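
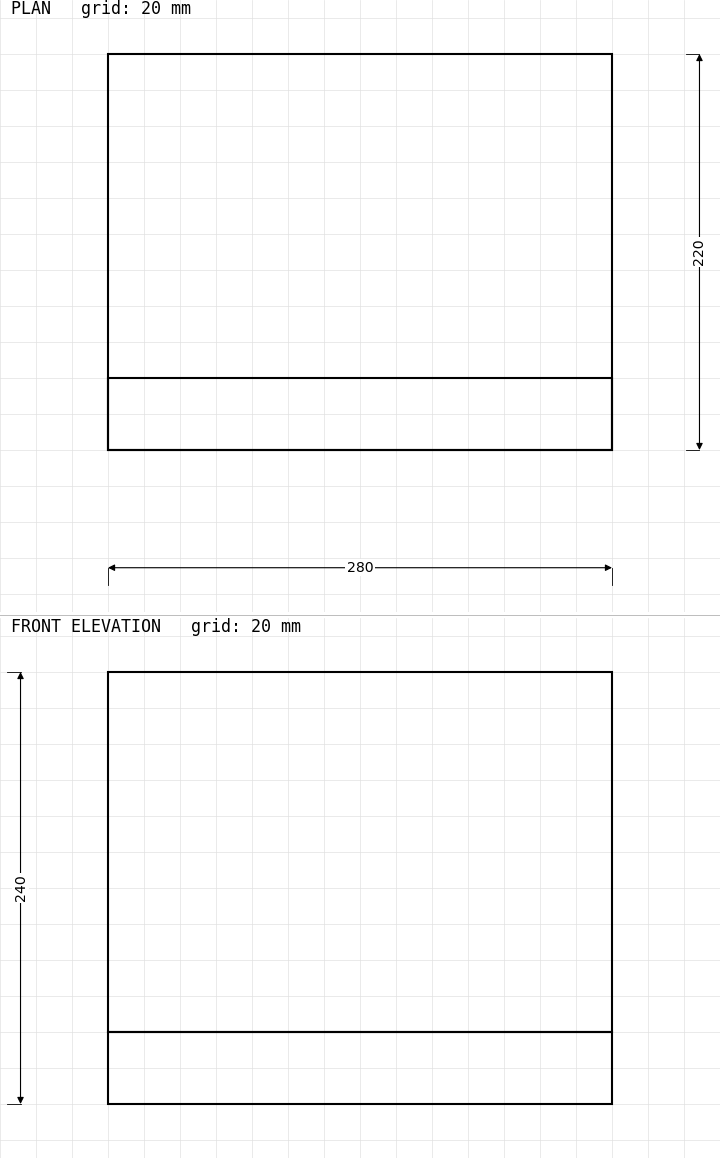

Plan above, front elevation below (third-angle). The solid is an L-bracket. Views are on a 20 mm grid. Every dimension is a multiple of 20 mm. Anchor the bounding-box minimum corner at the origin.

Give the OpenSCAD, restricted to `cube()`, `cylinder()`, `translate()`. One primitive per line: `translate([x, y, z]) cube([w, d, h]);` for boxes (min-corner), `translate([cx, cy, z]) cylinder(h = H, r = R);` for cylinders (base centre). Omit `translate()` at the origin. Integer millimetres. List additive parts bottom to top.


cube([280, 220, 40]);
translate([0, 0, 40]) cube([280, 40, 200]);


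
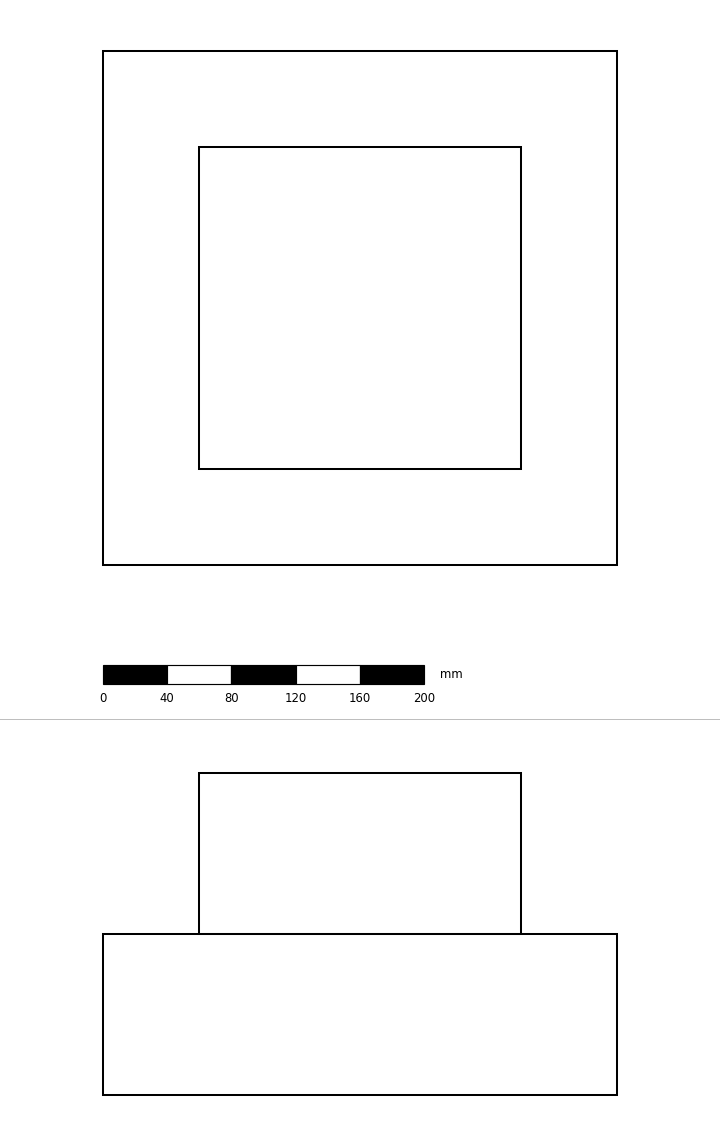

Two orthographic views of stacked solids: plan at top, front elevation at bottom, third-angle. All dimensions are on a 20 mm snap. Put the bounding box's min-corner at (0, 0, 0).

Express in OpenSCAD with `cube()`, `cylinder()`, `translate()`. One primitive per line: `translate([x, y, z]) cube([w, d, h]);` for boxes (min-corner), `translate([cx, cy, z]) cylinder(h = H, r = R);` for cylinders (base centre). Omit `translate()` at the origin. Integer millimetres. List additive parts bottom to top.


cube([320, 320, 100]);
translate([60, 60, 100]) cube([200, 200, 100]);


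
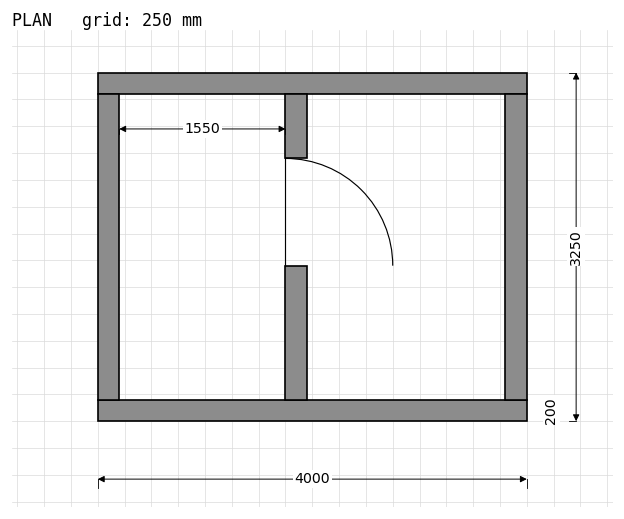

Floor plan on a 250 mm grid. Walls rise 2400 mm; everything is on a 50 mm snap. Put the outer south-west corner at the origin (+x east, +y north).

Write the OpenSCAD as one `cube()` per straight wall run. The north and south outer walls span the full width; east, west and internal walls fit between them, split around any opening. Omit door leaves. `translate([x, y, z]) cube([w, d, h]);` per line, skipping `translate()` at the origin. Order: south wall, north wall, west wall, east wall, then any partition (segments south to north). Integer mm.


cube([4000, 200, 2400]);
translate([0, 3050, 0]) cube([4000, 200, 2400]);
translate([0, 200, 0]) cube([200, 2850, 2400]);
translate([3800, 200, 0]) cube([200, 2850, 2400]);
translate([1750, 200, 0]) cube([200, 1250, 2400]);
translate([1750, 2450, 0]) cube([200, 600, 2400]);


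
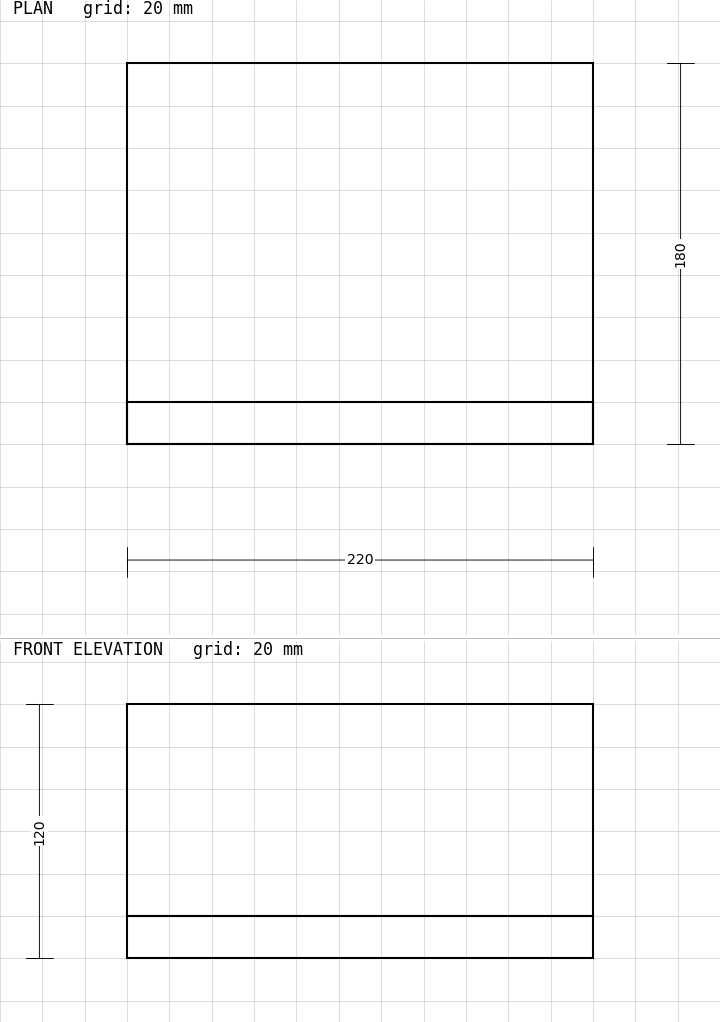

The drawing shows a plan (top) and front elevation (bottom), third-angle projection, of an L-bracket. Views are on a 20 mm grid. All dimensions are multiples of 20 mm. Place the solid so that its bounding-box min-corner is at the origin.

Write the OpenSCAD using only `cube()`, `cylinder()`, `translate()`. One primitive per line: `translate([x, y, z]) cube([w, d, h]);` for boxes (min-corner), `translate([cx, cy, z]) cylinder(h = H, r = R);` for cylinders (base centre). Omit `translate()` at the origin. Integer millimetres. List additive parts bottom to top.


cube([220, 180, 20]);
translate([0, 0, 20]) cube([220, 20, 100]);


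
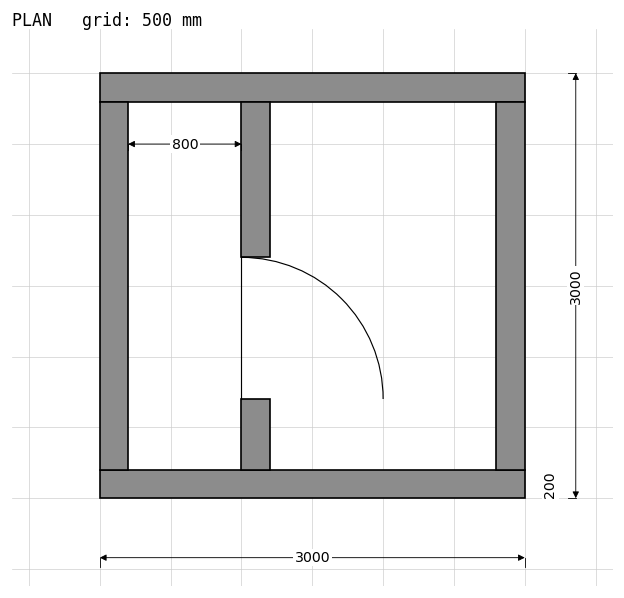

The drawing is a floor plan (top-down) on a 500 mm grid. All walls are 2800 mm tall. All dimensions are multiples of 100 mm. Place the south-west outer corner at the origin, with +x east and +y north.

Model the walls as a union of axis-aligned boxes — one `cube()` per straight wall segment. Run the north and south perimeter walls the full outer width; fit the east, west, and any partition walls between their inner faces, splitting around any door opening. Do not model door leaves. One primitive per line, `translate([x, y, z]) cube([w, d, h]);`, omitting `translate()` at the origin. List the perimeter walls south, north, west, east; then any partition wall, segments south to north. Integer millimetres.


cube([3000, 200, 2800]);
translate([0, 2800, 0]) cube([3000, 200, 2800]);
translate([0, 200, 0]) cube([200, 2600, 2800]);
translate([2800, 200, 0]) cube([200, 2600, 2800]);
translate([1000, 200, 0]) cube([200, 500, 2800]);
translate([1000, 1700, 0]) cube([200, 1100, 2800]);


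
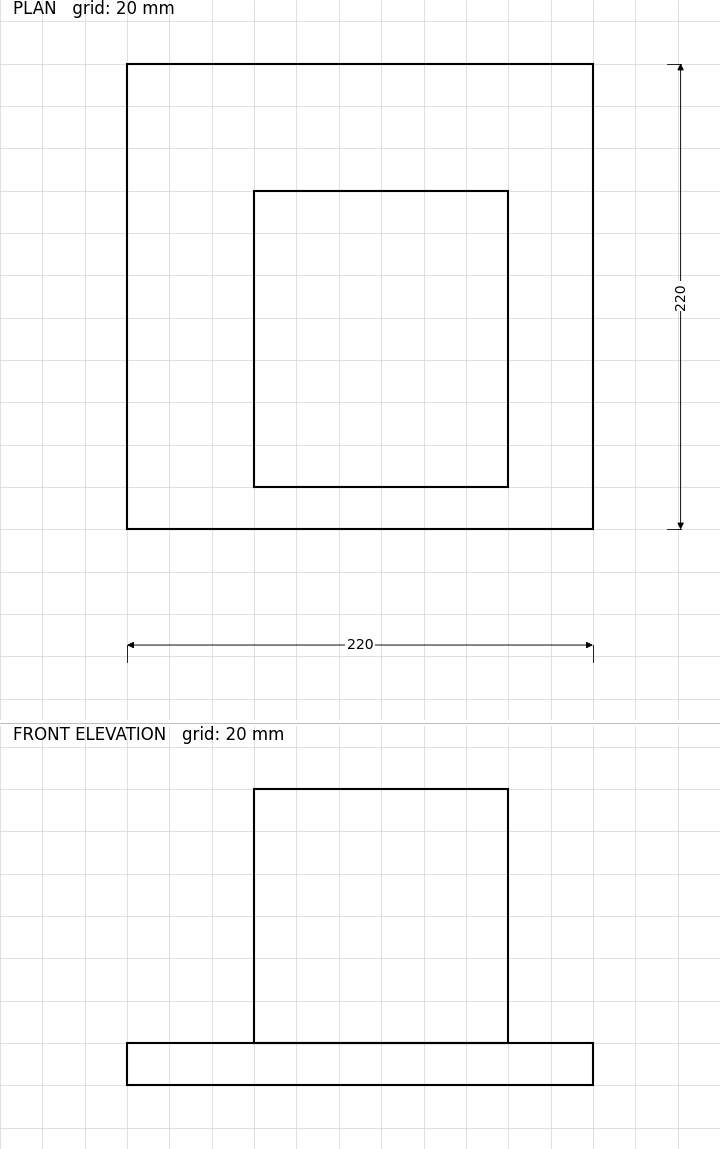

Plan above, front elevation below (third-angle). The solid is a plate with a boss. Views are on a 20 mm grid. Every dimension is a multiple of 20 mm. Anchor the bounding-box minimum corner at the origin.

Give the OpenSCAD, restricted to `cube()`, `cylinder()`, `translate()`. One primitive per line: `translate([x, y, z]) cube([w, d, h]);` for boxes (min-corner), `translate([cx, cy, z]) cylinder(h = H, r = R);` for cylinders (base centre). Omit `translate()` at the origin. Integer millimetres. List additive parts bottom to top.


cube([220, 220, 20]);
translate([60, 20, 20]) cube([120, 140, 120]);


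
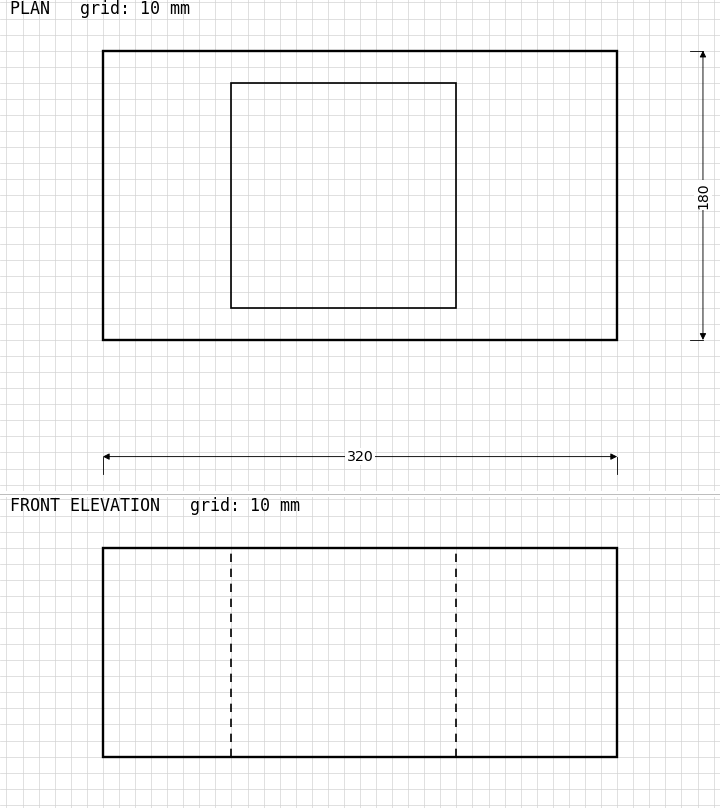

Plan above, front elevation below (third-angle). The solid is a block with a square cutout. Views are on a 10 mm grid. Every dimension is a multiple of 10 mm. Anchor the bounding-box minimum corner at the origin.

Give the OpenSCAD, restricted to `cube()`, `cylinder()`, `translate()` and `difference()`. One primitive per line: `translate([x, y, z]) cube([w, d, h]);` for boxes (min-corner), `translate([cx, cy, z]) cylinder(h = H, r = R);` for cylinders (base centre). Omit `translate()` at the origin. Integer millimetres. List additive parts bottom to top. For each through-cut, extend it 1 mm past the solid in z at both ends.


difference() {
  cube([320, 180, 130]);
  translate([80, 20, -1]) cube([140, 140, 132]);
}


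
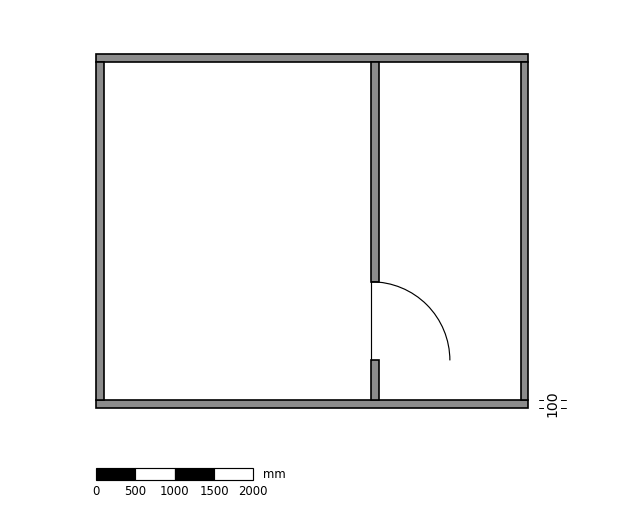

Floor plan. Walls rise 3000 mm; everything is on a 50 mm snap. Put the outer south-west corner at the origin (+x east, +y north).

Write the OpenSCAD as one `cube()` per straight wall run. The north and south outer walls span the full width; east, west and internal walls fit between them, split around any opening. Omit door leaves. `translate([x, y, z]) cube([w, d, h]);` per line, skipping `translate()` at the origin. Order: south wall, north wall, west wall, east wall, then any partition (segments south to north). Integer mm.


cube([5500, 100, 3000]);
translate([0, 4400, 0]) cube([5500, 100, 3000]);
translate([0, 100, 0]) cube([100, 4300, 3000]);
translate([5400, 100, 0]) cube([100, 4300, 3000]);
translate([3500, 100, 0]) cube([100, 500, 3000]);
translate([3500, 1600, 0]) cube([100, 2800, 3000]);


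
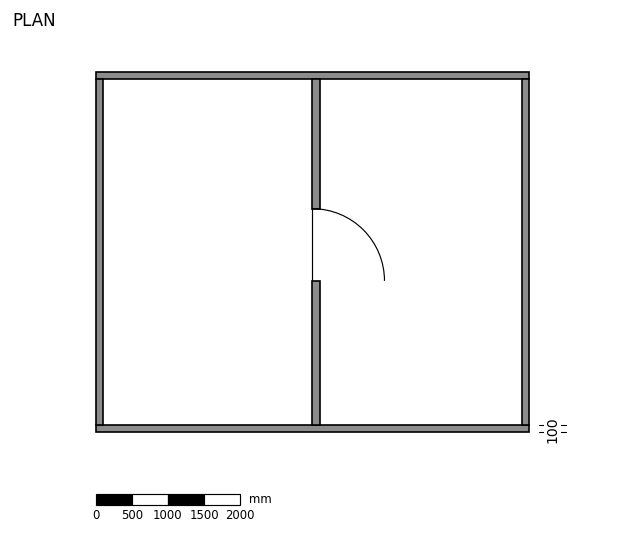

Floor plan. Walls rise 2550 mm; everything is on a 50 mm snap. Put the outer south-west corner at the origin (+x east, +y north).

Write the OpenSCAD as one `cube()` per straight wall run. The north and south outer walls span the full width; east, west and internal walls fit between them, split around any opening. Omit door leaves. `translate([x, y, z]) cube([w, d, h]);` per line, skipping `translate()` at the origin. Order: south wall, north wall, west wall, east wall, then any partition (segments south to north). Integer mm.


cube([6000, 100, 2550]);
translate([0, 4900, 0]) cube([6000, 100, 2550]);
translate([0, 100, 0]) cube([100, 4800, 2550]);
translate([5900, 100, 0]) cube([100, 4800, 2550]);
translate([3000, 100, 0]) cube([100, 2000, 2550]);
translate([3000, 3100, 0]) cube([100, 1800, 2550]);


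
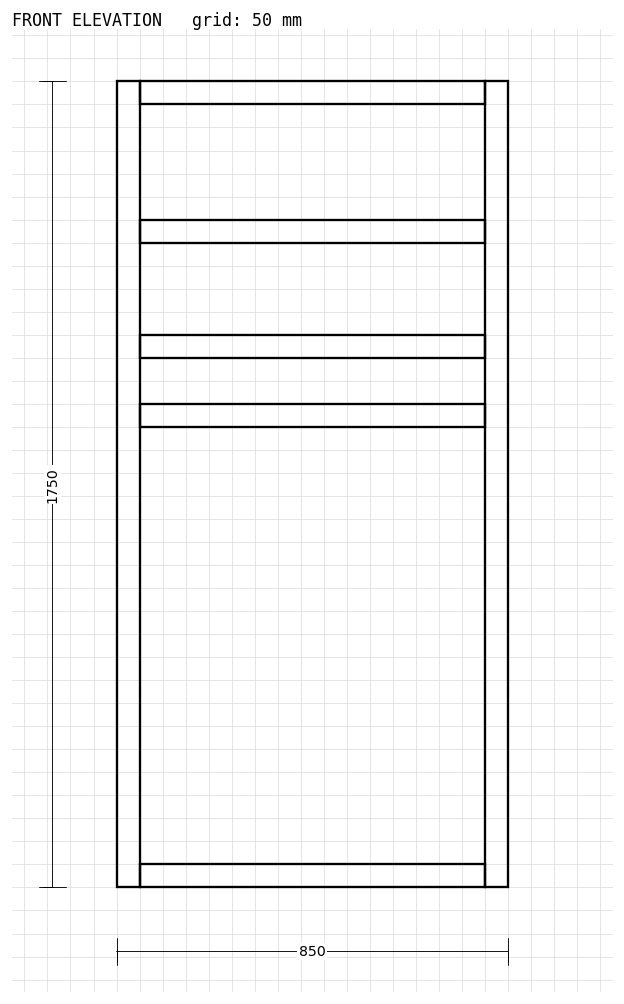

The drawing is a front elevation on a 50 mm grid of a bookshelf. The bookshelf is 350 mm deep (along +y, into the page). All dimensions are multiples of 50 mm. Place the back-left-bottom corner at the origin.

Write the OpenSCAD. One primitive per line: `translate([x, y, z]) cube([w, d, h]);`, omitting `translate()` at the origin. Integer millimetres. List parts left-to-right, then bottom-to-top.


cube([50, 350, 1750]);
translate([50, 0, 0]) cube([750, 350, 50]);
translate([50, 0, 1000]) cube([750, 350, 50]);
translate([50, 0, 1150]) cube([750, 350, 50]);
translate([50, 0, 1400]) cube([750, 350, 50]);
translate([50, 0, 1700]) cube([750, 350, 50]);
translate([800, 0, 0]) cube([50, 350, 1750]);


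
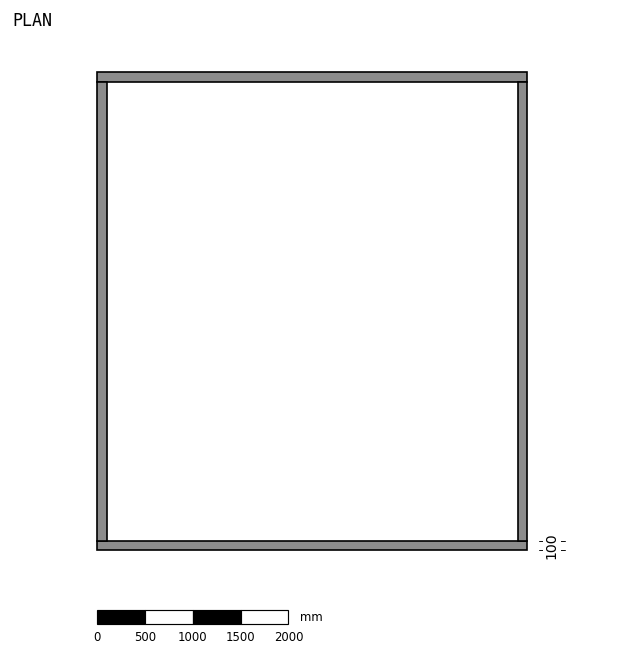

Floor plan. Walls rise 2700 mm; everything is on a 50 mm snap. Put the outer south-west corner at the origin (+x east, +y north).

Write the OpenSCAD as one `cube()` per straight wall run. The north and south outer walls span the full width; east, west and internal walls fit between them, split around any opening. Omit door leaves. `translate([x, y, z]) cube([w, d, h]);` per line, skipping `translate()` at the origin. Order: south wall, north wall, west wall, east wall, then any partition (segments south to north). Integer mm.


cube([4500, 100, 2700]);
translate([0, 4900, 0]) cube([4500, 100, 2700]);
translate([0, 100, 0]) cube([100, 4800, 2700]);
translate([4400, 100, 0]) cube([100, 4800, 2700]);


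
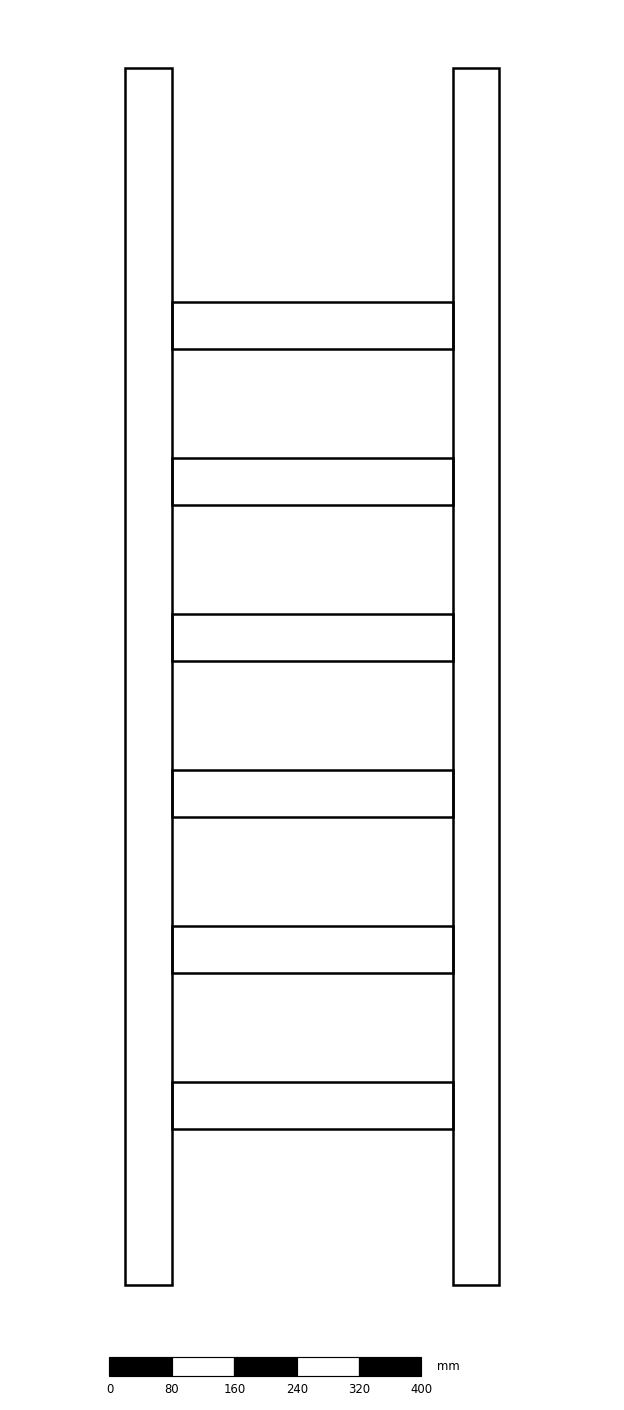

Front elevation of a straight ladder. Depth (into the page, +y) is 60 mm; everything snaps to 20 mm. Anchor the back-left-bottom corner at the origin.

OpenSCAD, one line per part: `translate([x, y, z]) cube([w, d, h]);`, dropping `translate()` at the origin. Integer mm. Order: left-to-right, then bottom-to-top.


cube([60, 60, 1560]);
translate([60, 0, 200]) cube([360, 60, 60]);
translate([60, 0, 400]) cube([360, 60, 60]);
translate([60, 0, 600]) cube([360, 60, 60]);
translate([60, 0, 800]) cube([360, 60, 60]);
translate([60, 0, 1000]) cube([360, 60, 60]);
translate([60, 0, 1200]) cube([360, 60, 60]);
translate([420, 0, 0]) cube([60, 60, 1560]);


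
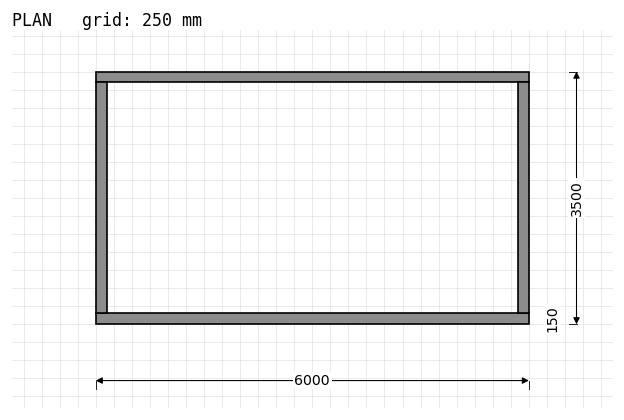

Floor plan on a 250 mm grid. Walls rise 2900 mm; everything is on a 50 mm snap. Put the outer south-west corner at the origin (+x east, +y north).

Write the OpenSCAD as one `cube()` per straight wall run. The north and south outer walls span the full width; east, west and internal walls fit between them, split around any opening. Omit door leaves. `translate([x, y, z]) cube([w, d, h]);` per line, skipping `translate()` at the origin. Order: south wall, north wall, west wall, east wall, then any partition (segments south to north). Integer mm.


cube([6000, 150, 2900]);
translate([0, 3350, 0]) cube([6000, 150, 2900]);
translate([0, 150, 0]) cube([150, 3200, 2900]);
translate([5850, 150, 0]) cube([150, 3200, 2900]);


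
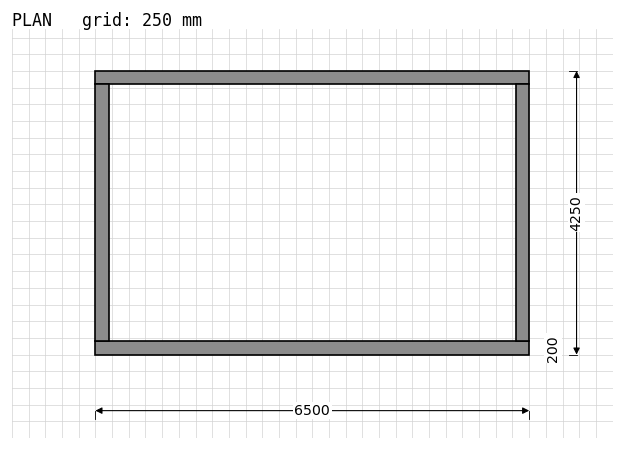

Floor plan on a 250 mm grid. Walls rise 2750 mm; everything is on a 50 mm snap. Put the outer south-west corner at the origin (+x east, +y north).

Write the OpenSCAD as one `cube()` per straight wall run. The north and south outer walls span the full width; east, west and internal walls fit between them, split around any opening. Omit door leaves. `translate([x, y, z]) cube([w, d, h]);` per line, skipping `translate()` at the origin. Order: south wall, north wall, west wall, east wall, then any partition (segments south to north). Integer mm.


cube([6500, 200, 2750]);
translate([0, 4050, 0]) cube([6500, 200, 2750]);
translate([0, 200, 0]) cube([200, 3850, 2750]);
translate([6300, 200, 0]) cube([200, 3850, 2750]);


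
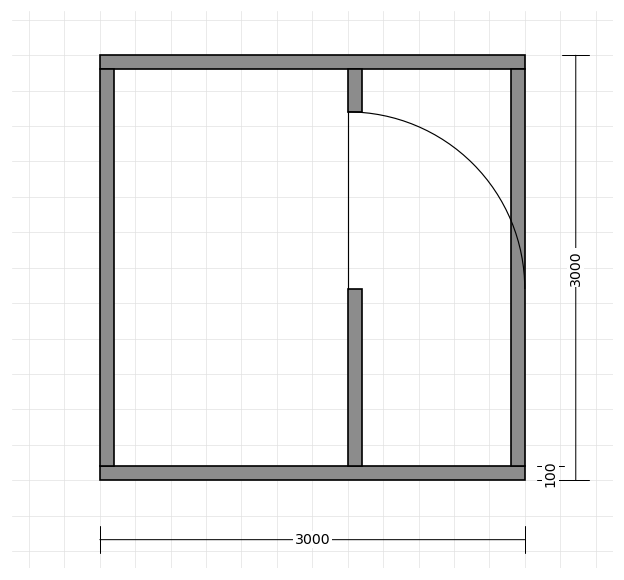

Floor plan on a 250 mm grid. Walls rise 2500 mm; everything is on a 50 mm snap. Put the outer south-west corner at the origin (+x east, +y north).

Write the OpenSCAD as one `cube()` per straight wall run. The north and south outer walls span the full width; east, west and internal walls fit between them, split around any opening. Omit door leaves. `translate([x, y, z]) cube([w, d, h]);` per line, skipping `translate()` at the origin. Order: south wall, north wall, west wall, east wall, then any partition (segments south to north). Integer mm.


cube([3000, 100, 2500]);
translate([0, 2900, 0]) cube([3000, 100, 2500]);
translate([0, 100, 0]) cube([100, 2800, 2500]);
translate([2900, 100, 0]) cube([100, 2800, 2500]);
translate([1750, 100, 0]) cube([100, 1250, 2500]);
translate([1750, 2600, 0]) cube([100, 300, 2500]);


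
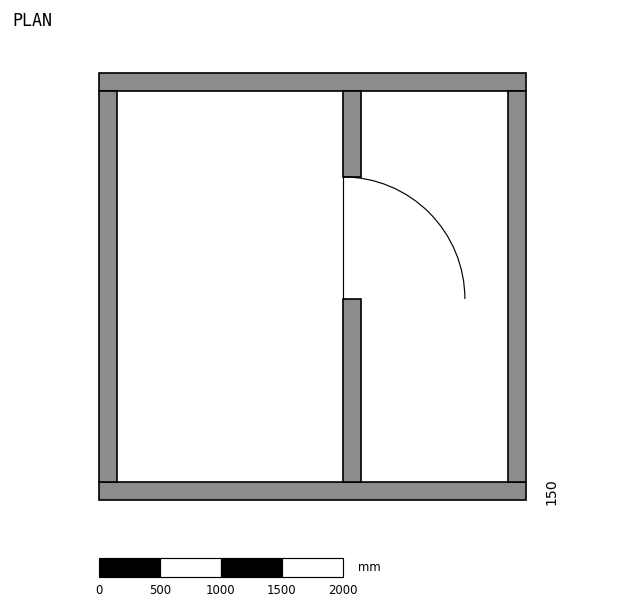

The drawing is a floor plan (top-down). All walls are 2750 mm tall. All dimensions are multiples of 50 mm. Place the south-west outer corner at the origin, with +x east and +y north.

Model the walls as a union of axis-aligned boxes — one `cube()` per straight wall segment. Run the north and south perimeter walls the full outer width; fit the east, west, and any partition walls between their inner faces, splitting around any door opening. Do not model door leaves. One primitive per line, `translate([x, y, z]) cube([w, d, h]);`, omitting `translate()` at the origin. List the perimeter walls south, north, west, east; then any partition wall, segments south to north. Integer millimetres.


cube([3500, 150, 2750]);
translate([0, 3350, 0]) cube([3500, 150, 2750]);
translate([0, 150, 0]) cube([150, 3200, 2750]);
translate([3350, 150, 0]) cube([150, 3200, 2750]);
translate([2000, 150, 0]) cube([150, 1500, 2750]);
translate([2000, 2650, 0]) cube([150, 700, 2750]);


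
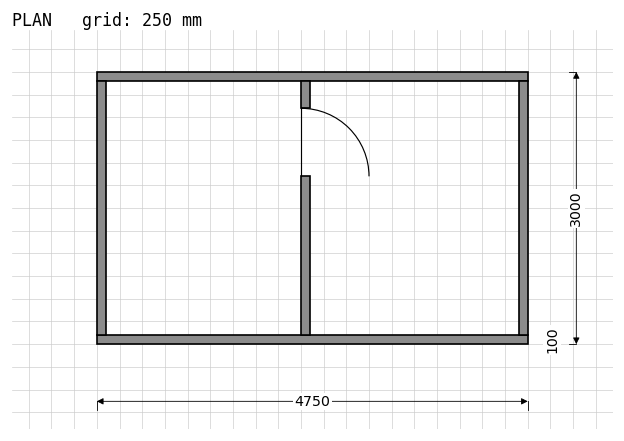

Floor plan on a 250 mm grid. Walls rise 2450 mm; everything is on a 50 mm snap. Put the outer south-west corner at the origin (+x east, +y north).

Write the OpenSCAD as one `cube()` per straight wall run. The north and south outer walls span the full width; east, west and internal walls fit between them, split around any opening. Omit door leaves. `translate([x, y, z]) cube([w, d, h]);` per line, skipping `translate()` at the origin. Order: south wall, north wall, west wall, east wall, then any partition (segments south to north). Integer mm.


cube([4750, 100, 2450]);
translate([0, 2900, 0]) cube([4750, 100, 2450]);
translate([0, 100, 0]) cube([100, 2800, 2450]);
translate([4650, 100, 0]) cube([100, 2800, 2450]);
translate([2250, 100, 0]) cube([100, 1750, 2450]);
translate([2250, 2600, 0]) cube([100, 300, 2450]);


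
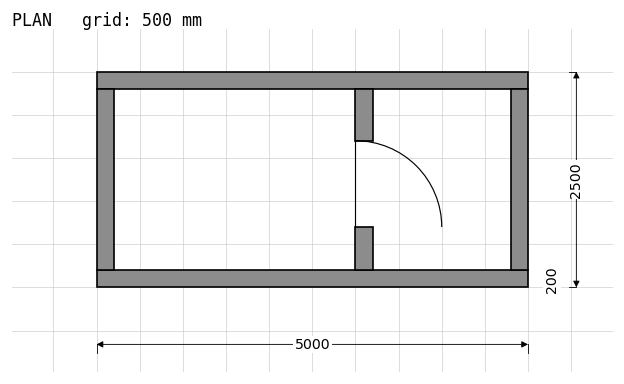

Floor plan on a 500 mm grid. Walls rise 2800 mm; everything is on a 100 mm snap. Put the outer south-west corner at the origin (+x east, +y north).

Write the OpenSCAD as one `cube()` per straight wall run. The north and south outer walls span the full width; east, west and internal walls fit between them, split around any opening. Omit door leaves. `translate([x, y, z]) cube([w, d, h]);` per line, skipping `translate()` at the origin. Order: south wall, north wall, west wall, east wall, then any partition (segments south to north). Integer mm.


cube([5000, 200, 2800]);
translate([0, 2300, 0]) cube([5000, 200, 2800]);
translate([0, 200, 0]) cube([200, 2100, 2800]);
translate([4800, 200, 0]) cube([200, 2100, 2800]);
translate([3000, 200, 0]) cube([200, 500, 2800]);
translate([3000, 1700, 0]) cube([200, 600, 2800]);


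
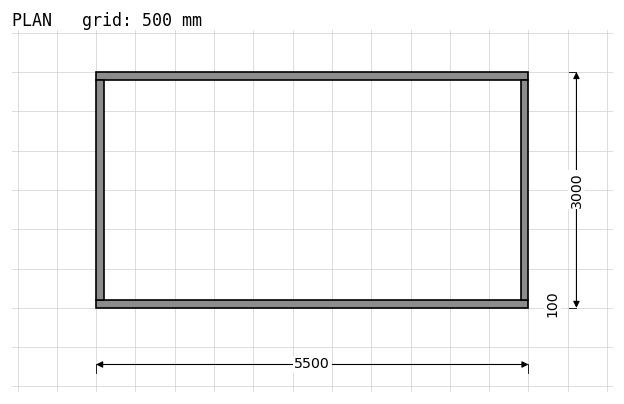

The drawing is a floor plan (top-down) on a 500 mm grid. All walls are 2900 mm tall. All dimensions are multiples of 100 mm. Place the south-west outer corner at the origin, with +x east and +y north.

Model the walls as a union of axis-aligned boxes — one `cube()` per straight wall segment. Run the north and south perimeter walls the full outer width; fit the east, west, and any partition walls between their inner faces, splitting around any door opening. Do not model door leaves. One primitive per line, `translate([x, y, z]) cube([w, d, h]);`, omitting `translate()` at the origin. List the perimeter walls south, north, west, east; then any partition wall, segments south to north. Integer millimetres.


cube([5500, 100, 2900]);
translate([0, 2900, 0]) cube([5500, 100, 2900]);
translate([0, 100, 0]) cube([100, 2800, 2900]);
translate([5400, 100, 0]) cube([100, 2800, 2900]);


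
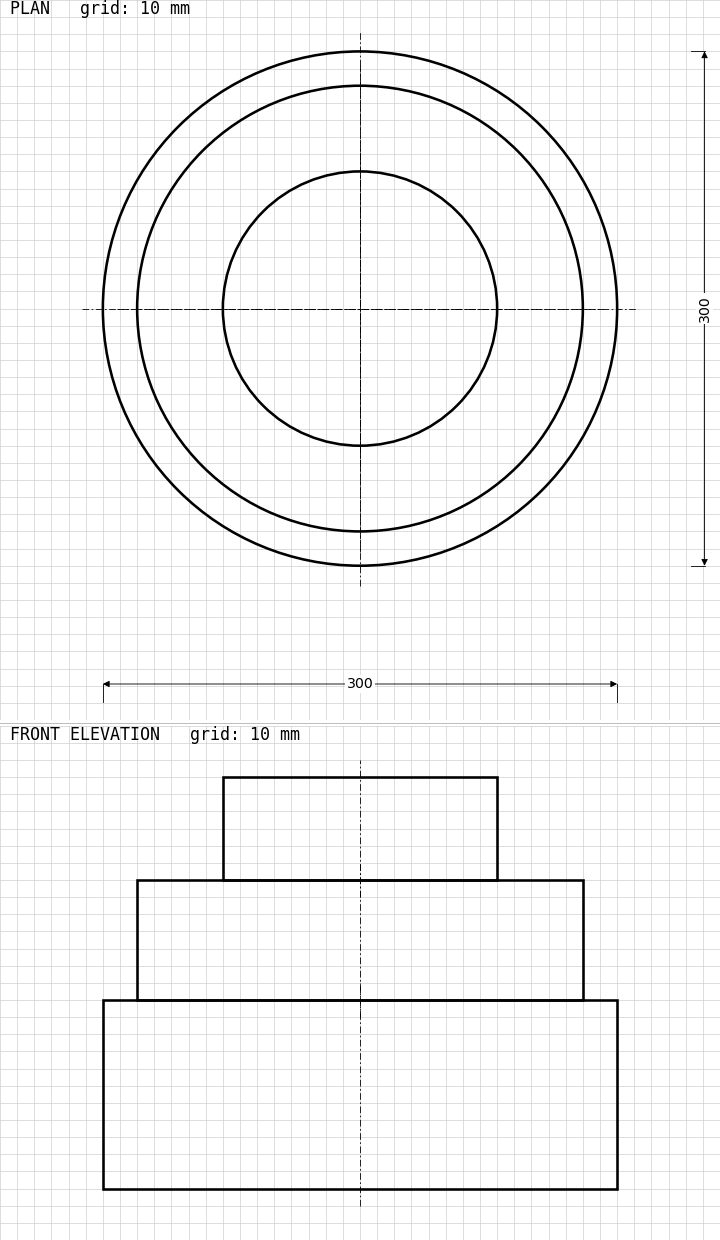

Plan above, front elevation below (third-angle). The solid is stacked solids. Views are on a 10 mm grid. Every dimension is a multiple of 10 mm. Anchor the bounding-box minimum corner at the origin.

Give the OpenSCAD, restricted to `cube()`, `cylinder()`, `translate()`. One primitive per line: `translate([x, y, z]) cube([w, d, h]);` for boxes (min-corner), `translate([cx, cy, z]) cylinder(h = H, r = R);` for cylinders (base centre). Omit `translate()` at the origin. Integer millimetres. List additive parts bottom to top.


translate([150, 150, 0]) cylinder(h = 110, r = 150);
translate([150, 150, 110]) cylinder(h = 70, r = 130);
translate([150, 150, 180]) cylinder(h = 60, r = 80);


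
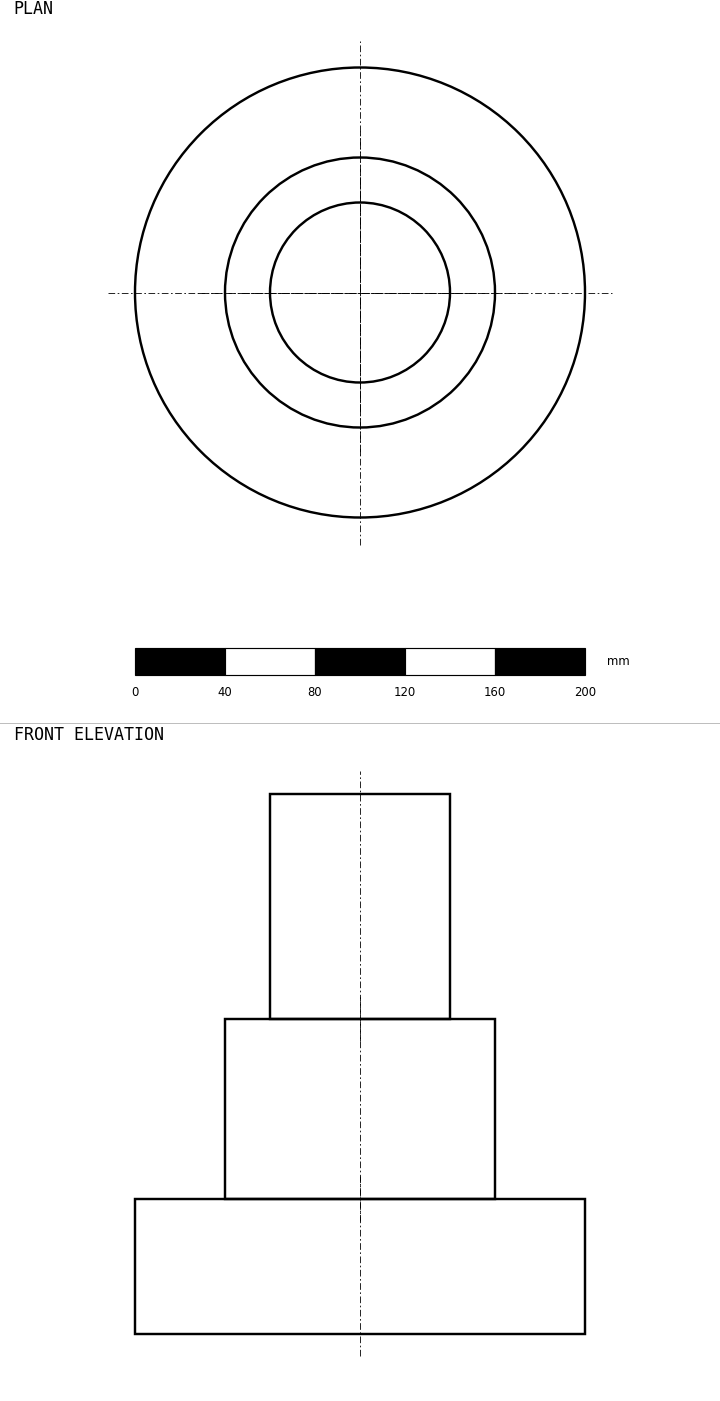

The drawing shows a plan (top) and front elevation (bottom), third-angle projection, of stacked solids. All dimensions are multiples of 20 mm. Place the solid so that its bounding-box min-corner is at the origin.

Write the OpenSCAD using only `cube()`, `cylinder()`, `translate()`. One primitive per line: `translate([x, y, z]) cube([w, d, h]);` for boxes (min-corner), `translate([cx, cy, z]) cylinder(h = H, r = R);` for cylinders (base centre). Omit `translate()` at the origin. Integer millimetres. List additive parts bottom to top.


translate([100, 100, 0]) cylinder(h = 60, r = 100);
translate([100, 100, 60]) cylinder(h = 80, r = 60);
translate([100, 100, 140]) cylinder(h = 100, r = 40);


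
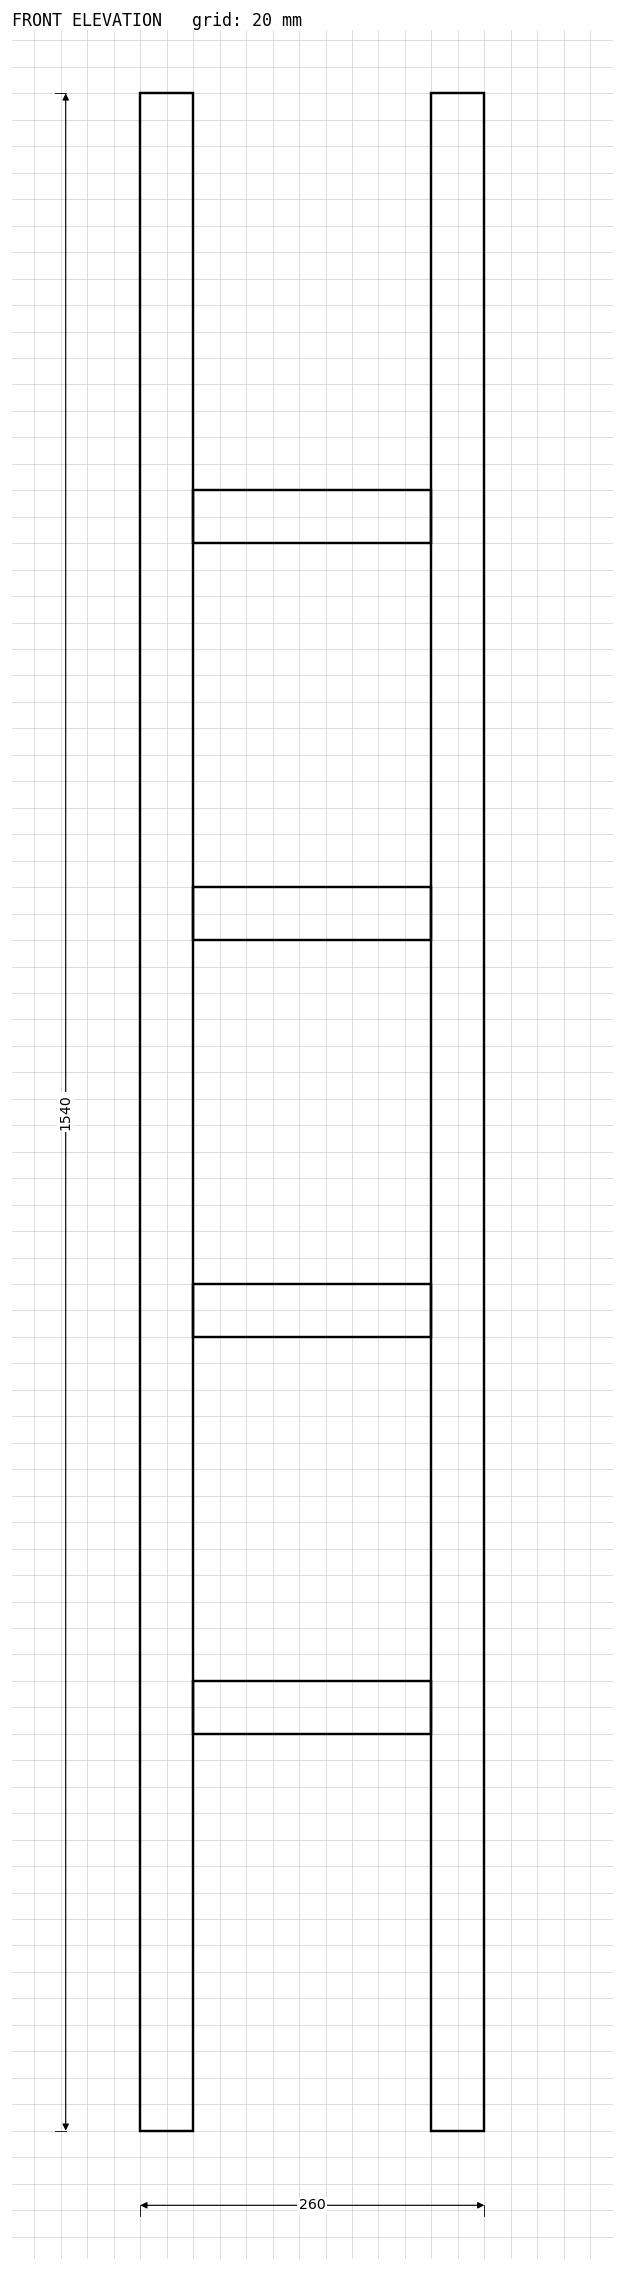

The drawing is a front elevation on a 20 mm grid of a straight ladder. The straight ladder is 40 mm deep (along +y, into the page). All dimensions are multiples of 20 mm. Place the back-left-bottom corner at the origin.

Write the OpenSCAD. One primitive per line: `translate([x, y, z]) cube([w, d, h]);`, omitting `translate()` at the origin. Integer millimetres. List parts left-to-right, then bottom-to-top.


cube([40, 40, 1540]);
translate([40, 0, 300]) cube([180, 40, 40]);
translate([40, 0, 600]) cube([180, 40, 40]);
translate([40, 0, 900]) cube([180, 40, 40]);
translate([40, 0, 1200]) cube([180, 40, 40]);
translate([220, 0, 0]) cube([40, 40, 1540]);


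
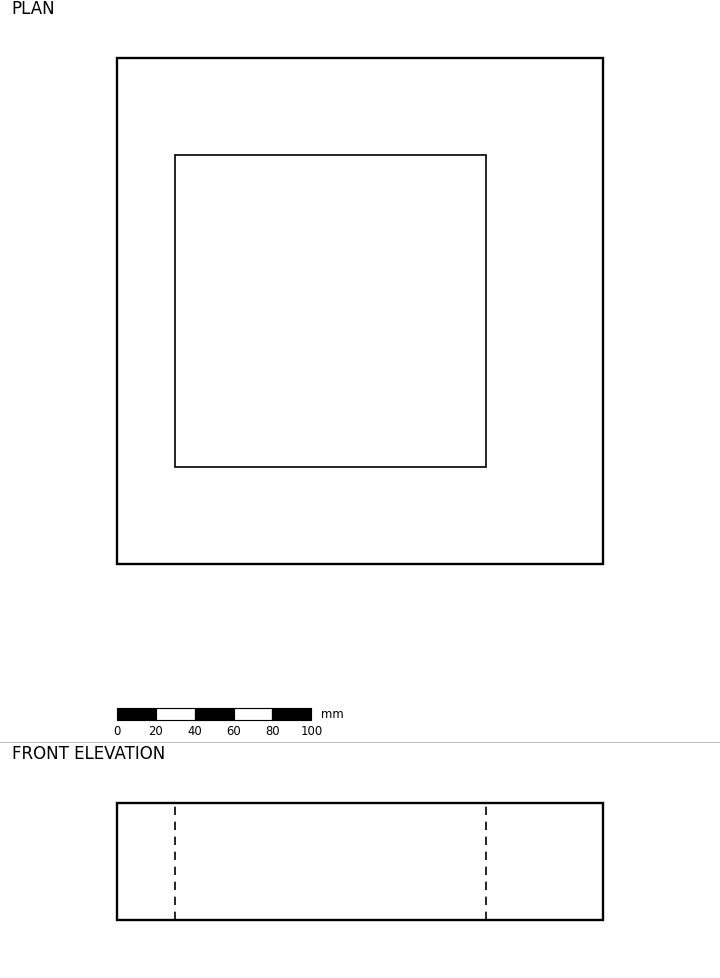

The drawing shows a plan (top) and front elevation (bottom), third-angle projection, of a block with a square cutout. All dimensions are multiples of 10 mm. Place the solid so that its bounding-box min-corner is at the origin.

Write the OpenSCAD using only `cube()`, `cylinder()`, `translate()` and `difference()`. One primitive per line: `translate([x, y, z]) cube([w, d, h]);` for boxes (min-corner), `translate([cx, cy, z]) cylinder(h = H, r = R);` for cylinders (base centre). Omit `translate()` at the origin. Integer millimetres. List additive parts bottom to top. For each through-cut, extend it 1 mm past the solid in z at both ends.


difference() {
  cube([250, 260, 60]);
  translate([30, 50, -1]) cube([160, 160, 62]);
}


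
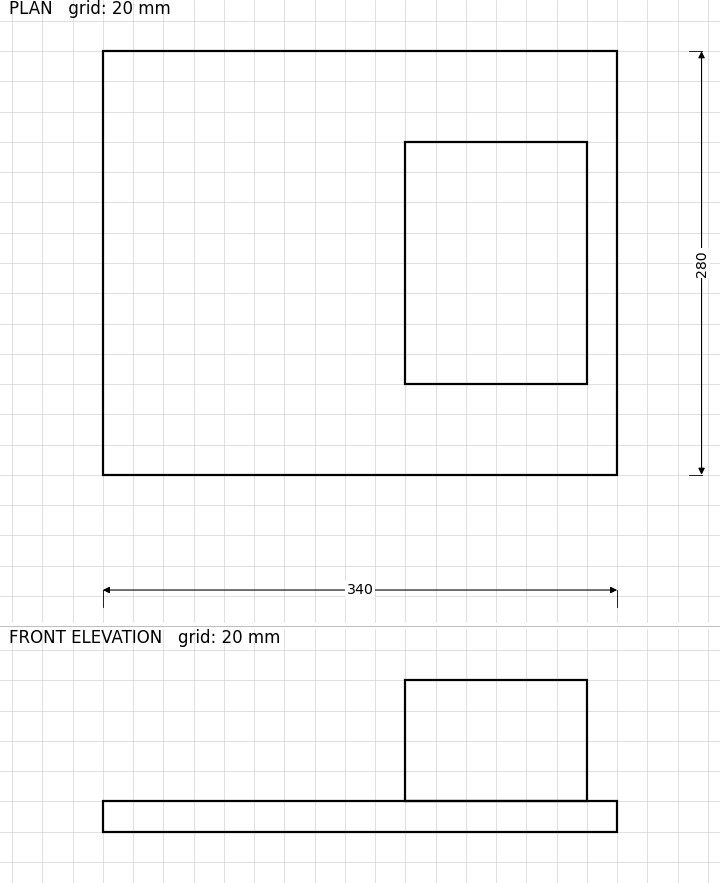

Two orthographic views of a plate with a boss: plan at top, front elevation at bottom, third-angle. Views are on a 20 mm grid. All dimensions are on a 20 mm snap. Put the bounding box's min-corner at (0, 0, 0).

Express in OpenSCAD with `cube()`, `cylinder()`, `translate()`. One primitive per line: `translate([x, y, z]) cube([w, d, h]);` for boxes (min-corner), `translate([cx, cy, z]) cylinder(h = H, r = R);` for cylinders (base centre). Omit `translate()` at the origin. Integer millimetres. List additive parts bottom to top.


cube([340, 280, 20]);
translate([200, 60, 20]) cube([120, 160, 80]);


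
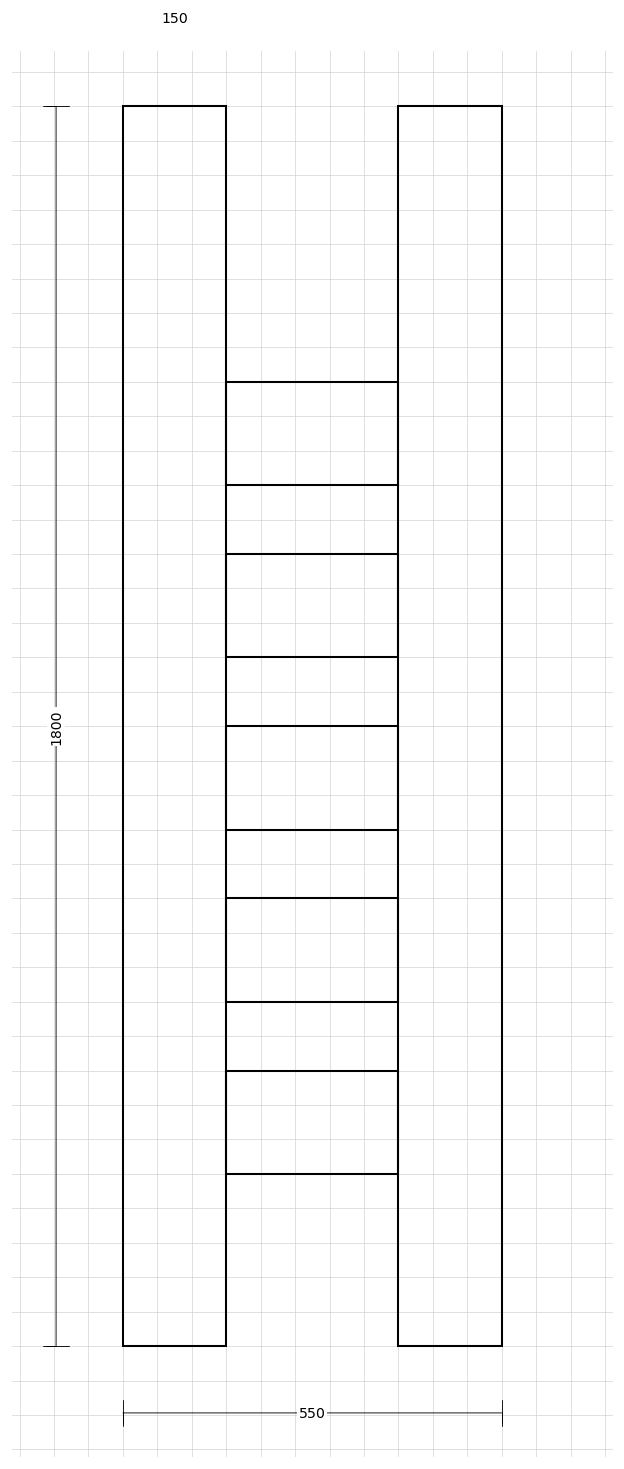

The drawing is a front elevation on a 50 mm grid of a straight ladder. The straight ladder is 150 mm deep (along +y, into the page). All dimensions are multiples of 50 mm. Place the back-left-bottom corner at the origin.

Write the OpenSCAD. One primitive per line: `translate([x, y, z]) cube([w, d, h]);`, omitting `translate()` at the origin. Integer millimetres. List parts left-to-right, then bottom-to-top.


cube([150, 150, 1800]);
translate([150, 0, 250]) cube([250, 150, 150]);
translate([150, 0, 500]) cube([250, 150, 150]);
translate([150, 0, 750]) cube([250, 150, 150]);
translate([150, 0, 1000]) cube([250, 150, 150]);
translate([150, 0, 1250]) cube([250, 150, 150]);
translate([400, 0, 0]) cube([150, 150, 1800]);


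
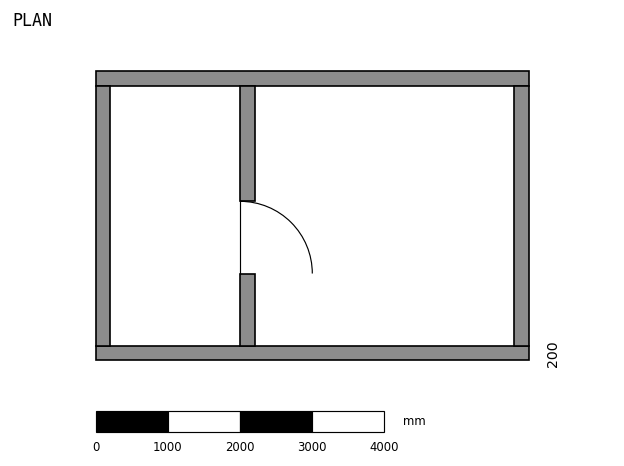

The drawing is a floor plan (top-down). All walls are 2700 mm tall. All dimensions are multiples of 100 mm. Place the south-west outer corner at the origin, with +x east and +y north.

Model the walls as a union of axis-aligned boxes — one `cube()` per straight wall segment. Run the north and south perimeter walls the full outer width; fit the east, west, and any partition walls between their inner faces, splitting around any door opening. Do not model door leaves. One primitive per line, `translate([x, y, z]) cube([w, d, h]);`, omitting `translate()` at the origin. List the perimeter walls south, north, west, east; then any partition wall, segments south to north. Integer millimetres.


cube([6000, 200, 2700]);
translate([0, 3800, 0]) cube([6000, 200, 2700]);
translate([0, 200, 0]) cube([200, 3600, 2700]);
translate([5800, 200, 0]) cube([200, 3600, 2700]);
translate([2000, 200, 0]) cube([200, 1000, 2700]);
translate([2000, 2200, 0]) cube([200, 1600, 2700]);


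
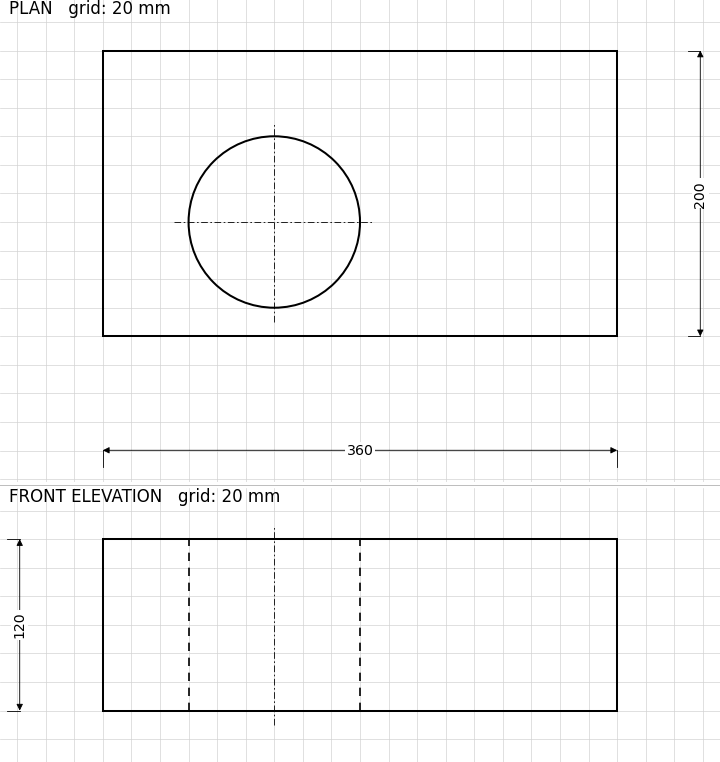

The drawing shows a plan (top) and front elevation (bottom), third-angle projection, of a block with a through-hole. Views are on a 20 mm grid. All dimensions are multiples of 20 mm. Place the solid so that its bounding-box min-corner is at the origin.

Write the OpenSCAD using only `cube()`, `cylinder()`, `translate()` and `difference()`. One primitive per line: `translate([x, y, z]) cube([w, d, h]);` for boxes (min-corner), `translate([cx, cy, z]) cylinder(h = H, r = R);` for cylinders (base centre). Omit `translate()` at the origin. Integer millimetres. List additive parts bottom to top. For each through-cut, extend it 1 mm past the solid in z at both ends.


difference() {
  cube([360, 200, 120]);
  translate([120, 80, -1]) cylinder(h = 122, r = 60);
}


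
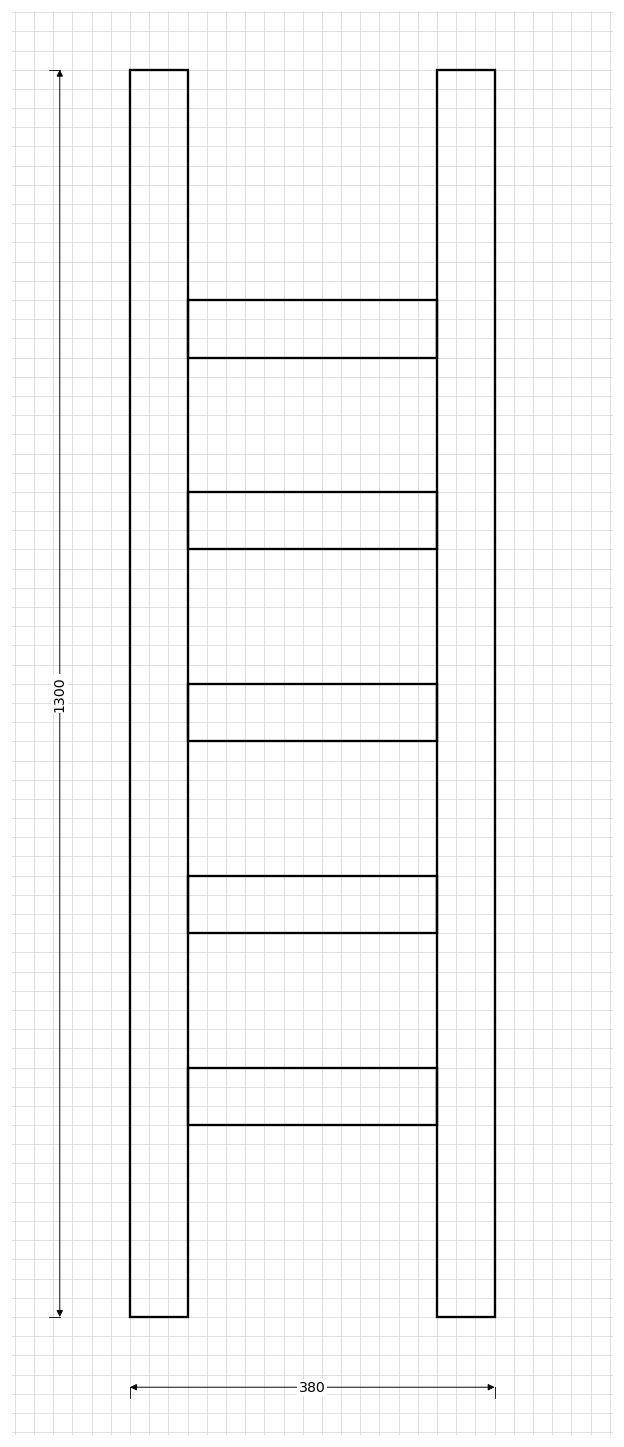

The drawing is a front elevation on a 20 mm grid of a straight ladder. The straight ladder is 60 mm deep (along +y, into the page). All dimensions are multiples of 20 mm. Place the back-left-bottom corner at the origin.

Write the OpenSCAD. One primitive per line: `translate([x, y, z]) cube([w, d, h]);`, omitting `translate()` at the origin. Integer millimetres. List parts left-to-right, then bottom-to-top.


cube([60, 60, 1300]);
translate([60, 0, 200]) cube([260, 60, 60]);
translate([60, 0, 400]) cube([260, 60, 60]);
translate([60, 0, 600]) cube([260, 60, 60]);
translate([60, 0, 800]) cube([260, 60, 60]);
translate([60, 0, 1000]) cube([260, 60, 60]);
translate([320, 0, 0]) cube([60, 60, 1300]);


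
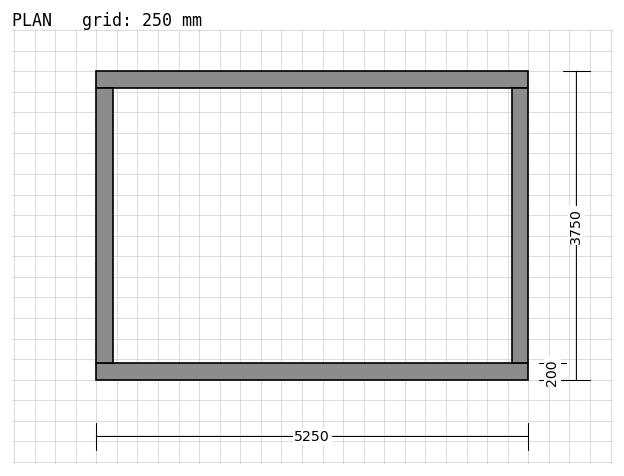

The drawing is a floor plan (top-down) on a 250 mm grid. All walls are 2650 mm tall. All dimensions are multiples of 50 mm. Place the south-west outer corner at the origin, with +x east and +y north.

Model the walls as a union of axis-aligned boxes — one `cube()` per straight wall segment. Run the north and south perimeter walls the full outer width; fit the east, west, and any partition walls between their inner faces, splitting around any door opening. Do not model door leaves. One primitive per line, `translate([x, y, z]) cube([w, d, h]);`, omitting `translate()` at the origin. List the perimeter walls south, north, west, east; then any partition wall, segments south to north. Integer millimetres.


cube([5250, 200, 2650]);
translate([0, 3550, 0]) cube([5250, 200, 2650]);
translate([0, 200, 0]) cube([200, 3350, 2650]);
translate([5050, 200, 0]) cube([200, 3350, 2650]);


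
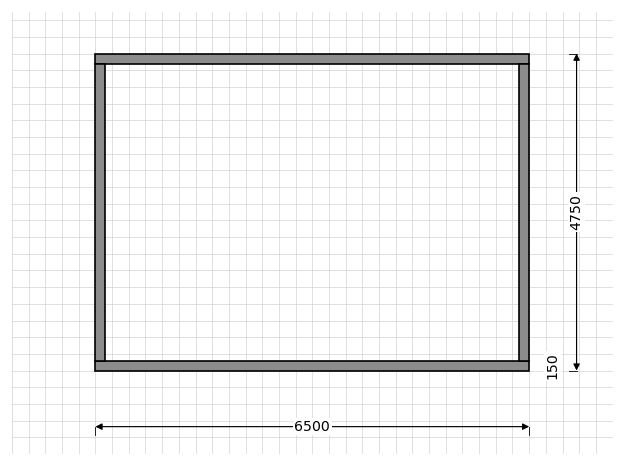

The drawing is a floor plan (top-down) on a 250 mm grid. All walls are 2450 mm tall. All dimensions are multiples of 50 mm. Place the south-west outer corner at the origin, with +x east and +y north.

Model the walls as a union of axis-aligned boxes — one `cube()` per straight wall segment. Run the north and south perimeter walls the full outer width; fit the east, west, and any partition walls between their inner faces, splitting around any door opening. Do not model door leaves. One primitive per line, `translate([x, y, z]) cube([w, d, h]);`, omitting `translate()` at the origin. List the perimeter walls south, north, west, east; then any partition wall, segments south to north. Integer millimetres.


cube([6500, 150, 2450]);
translate([0, 4600, 0]) cube([6500, 150, 2450]);
translate([0, 150, 0]) cube([150, 4450, 2450]);
translate([6350, 150, 0]) cube([150, 4450, 2450]);


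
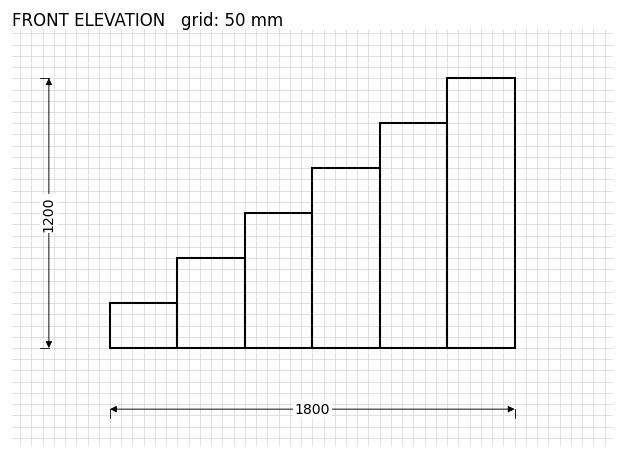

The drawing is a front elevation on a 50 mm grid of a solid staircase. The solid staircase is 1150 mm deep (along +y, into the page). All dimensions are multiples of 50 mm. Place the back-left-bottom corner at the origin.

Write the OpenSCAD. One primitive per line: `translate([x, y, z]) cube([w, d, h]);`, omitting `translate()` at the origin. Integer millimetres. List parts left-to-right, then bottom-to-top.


cube([300, 1150, 200]);
translate([300, 0, 0]) cube([300, 1150, 400]);
translate([600, 0, 0]) cube([300, 1150, 600]);
translate([900, 0, 0]) cube([300, 1150, 800]);
translate([1200, 0, 0]) cube([300, 1150, 1000]);
translate([1500, 0, 0]) cube([300, 1150, 1200]);


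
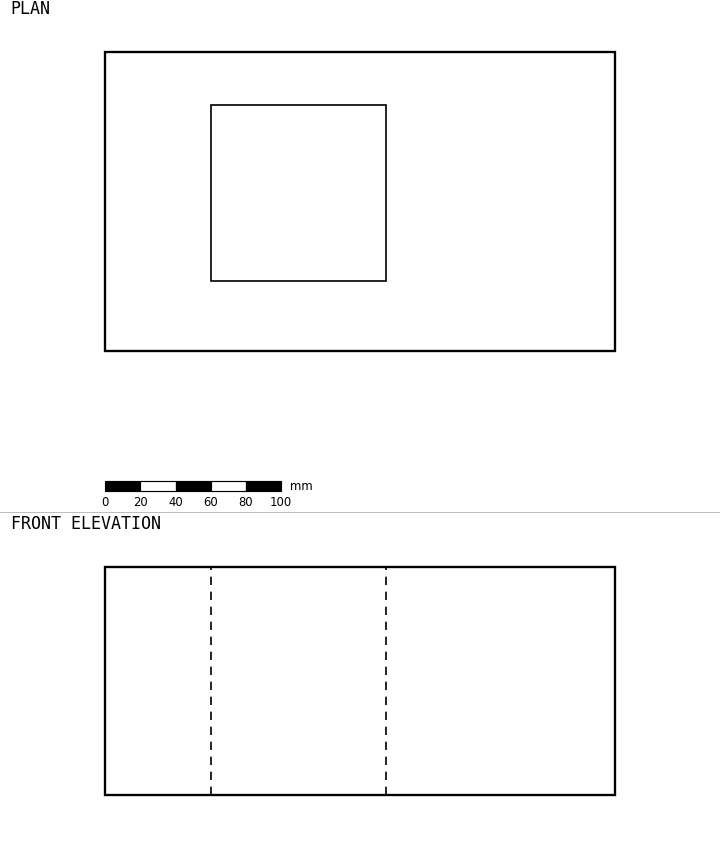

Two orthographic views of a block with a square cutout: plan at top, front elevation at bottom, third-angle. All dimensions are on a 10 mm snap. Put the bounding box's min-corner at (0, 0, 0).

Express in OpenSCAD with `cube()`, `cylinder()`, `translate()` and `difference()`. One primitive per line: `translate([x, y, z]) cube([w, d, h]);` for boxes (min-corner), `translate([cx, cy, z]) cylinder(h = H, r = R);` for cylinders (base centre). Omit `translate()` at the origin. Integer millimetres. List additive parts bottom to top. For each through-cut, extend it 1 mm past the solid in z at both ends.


difference() {
  cube([290, 170, 130]);
  translate([60, 40, -1]) cube([100, 100, 132]);
}


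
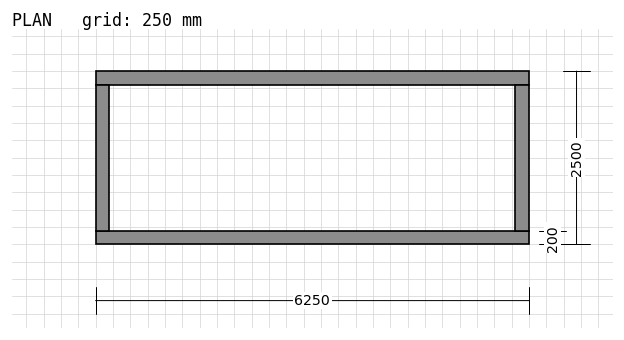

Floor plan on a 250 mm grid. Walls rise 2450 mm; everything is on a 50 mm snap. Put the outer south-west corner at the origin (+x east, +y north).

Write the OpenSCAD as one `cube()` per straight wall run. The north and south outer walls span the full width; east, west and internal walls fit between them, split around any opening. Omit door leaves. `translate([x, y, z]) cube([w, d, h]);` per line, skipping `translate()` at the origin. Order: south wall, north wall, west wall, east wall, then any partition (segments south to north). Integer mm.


cube([6250, 200, 2450]);
translate([0, 2300, 0]) cube([6250, 200, 2450]);
translate([0, 200, 0]) cube([200, 2100, 2450]);
translate([6050, 200, 0]) cube([200, 2100, 2450]);


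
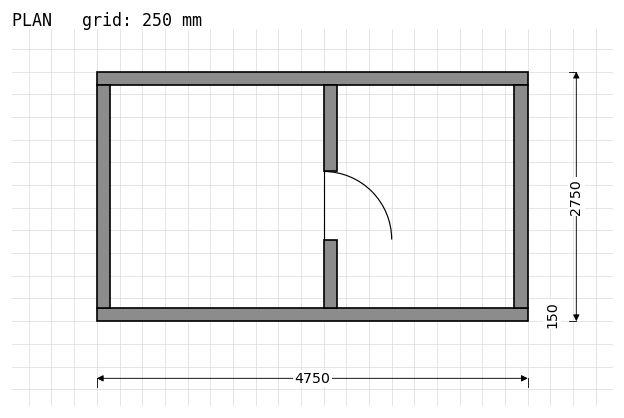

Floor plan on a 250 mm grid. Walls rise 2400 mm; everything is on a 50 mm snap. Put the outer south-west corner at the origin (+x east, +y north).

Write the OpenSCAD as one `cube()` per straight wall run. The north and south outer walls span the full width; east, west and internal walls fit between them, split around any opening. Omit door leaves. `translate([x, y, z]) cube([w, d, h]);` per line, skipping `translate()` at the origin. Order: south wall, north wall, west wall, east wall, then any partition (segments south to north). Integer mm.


cube([4750, 150, 2400]);
translate([0, 2600, 0]) cube([4750, 150, 2400]);
translate([0, 150, 0]) cube([150, 2450, 2400]);
translate([4600, 150, 0]) cube([150, 2450, 2400]);
translate([2500, 150, 0]) cube([150, 750, 2400]);
translate([2500, 1650, 0]) cube([150, 950, 2400]);


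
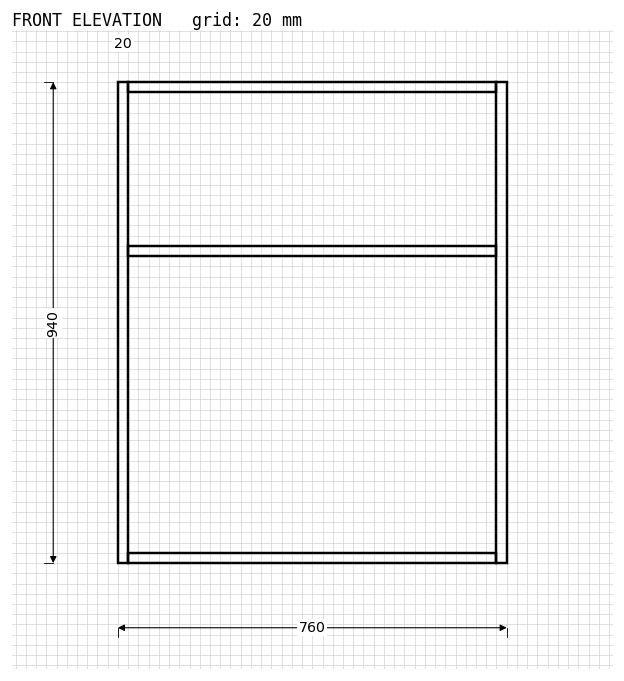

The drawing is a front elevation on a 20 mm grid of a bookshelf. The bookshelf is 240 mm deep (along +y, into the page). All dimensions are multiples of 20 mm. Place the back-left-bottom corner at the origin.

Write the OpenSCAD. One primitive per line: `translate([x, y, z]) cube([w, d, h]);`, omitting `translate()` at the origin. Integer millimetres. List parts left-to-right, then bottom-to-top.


cube([20, 240, 940]);
translate([20, 0, 0]) cube([720, 240, 20]);
translate([20, 0, 600]) cube([720, 240, 20]);
translate([20, 0, 920]) cube([720, 240, 20]);
translate([740, 0, 0]) cube([20, 240, 940]);


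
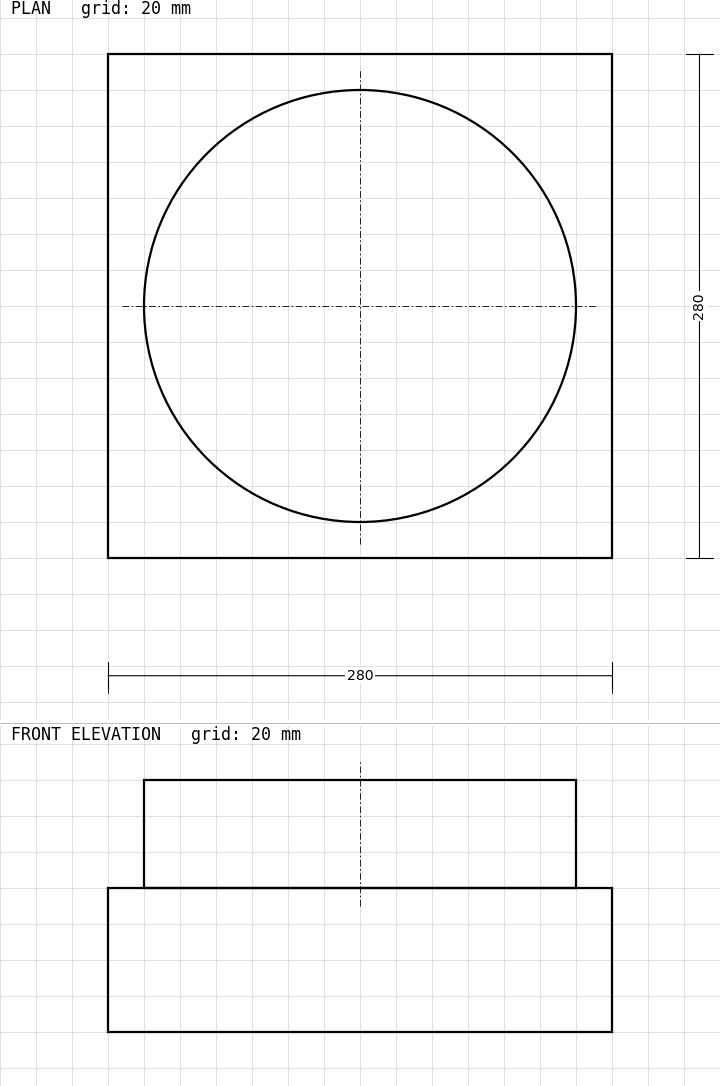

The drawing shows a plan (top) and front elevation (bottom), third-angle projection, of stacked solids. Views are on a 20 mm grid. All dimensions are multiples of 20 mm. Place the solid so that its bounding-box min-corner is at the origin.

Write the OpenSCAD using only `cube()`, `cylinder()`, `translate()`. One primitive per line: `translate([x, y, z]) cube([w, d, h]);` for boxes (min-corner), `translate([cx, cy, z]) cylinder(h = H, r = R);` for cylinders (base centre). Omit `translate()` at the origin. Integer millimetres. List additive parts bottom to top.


cube([280, 280, 80]);
translate([140, 140, 80]) cylinder(h = 60, r = 120);


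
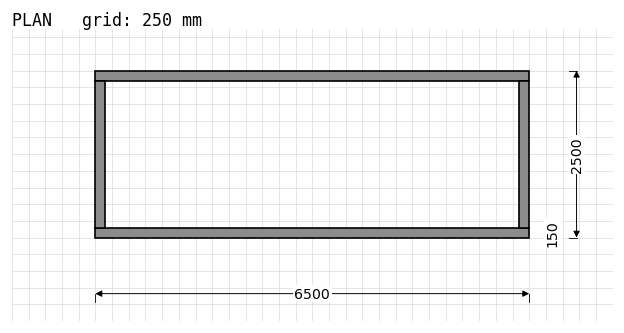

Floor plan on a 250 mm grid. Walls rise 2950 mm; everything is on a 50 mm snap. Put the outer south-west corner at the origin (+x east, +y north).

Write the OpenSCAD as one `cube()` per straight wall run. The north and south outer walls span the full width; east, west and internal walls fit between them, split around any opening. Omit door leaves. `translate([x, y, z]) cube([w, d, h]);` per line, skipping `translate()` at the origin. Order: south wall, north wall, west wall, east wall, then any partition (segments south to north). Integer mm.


cube([6500, 150, 2950]);
translate([0, 2350, 0]) cube([6500, 150, 2950]);
translate([0, 150, 0]) cube([150, 2200, 2950]);
translate([6350, 150, 0]) cube([150, 2200, 2950]);


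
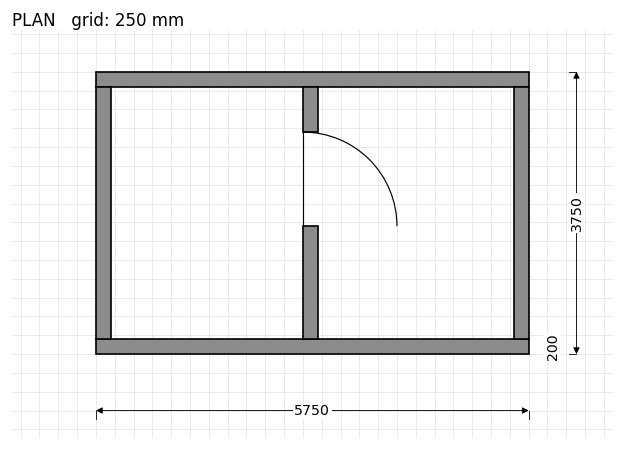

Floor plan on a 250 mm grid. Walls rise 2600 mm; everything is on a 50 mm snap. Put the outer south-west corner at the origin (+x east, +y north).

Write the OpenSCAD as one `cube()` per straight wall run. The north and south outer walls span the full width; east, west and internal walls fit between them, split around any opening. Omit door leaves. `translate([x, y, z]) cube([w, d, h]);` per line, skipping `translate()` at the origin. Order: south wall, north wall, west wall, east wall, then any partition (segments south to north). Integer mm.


cube([5750, 200, 2600]);
translate([0, 3550, 0]) cube([5750, 200, 2600]);
translate([0, 200, 0]) cube([200, 3350, 2600]);
translate([5550, 200, 0]) cube([200, 3350, 2600]);
translate([2750, 200, 0]) cube([200, 1500, 2600]);
translate([2750, 2950, 0]) cube([200, 600, 2600]);


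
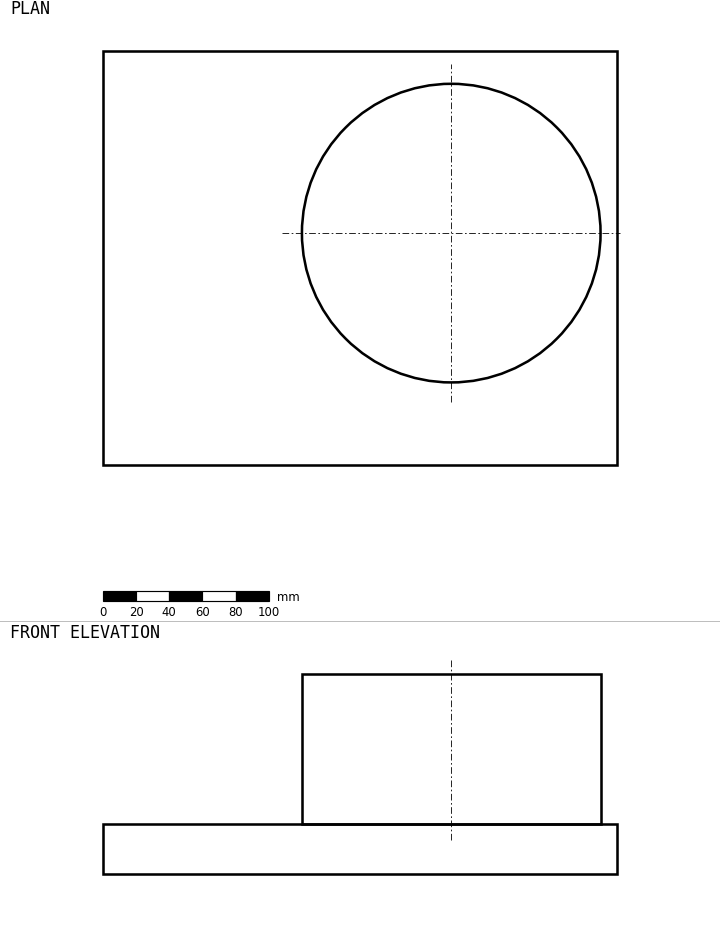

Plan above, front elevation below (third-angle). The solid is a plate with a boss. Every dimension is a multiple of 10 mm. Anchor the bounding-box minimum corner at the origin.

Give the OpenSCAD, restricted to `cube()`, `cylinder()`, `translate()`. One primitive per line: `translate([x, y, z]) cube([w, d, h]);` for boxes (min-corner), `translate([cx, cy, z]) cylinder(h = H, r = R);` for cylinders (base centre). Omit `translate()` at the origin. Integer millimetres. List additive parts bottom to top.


cube([310, 250, 30]);
translate([210, 140, 30]) cylinder(h = 90, r = 90);
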